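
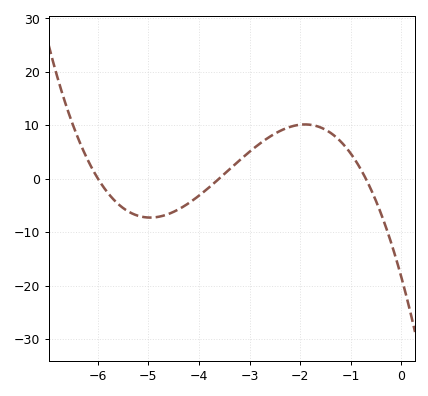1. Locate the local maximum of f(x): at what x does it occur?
-1.9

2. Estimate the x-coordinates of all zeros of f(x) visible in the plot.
-6, -3.6, -0.7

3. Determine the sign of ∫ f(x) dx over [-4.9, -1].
positive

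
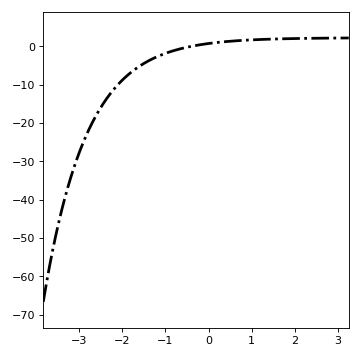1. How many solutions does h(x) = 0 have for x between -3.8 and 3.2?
1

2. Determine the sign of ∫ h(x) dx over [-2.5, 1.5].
negative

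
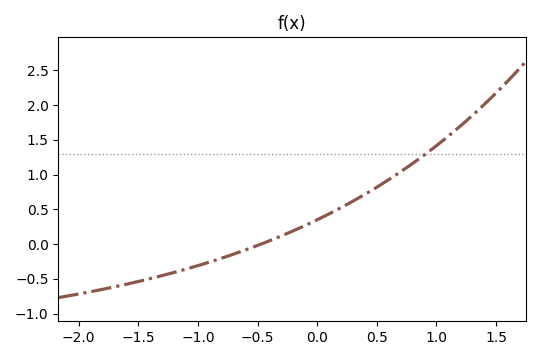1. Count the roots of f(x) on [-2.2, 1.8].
1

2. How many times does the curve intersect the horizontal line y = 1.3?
1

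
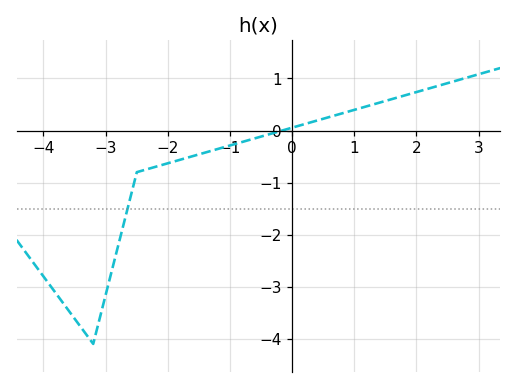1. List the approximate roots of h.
-0.2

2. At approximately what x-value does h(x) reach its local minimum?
-3.2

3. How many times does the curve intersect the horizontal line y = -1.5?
1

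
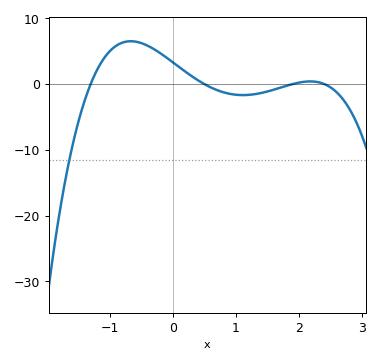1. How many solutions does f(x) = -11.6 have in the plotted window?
1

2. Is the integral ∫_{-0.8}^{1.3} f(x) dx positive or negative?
positive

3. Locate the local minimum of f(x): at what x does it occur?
1.1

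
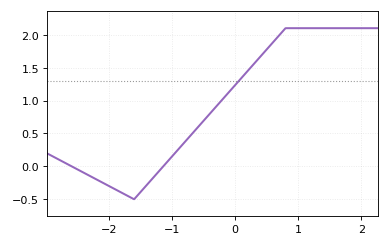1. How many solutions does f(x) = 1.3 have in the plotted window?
1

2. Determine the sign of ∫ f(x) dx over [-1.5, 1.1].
positive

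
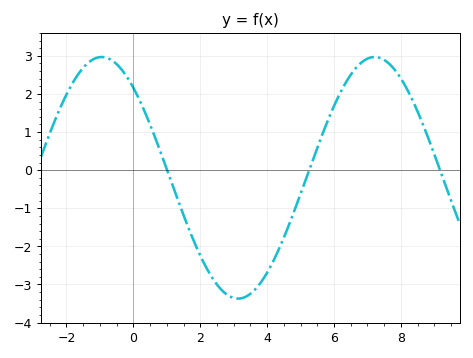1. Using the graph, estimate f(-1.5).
2.69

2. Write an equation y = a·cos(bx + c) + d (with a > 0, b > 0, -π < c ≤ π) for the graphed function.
y = 3.17cos(0.77x + 0.73) - 0.2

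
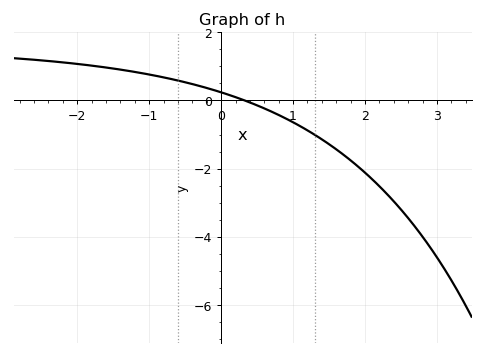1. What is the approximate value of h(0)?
0.24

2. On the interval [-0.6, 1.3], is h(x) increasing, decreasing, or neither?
decreasing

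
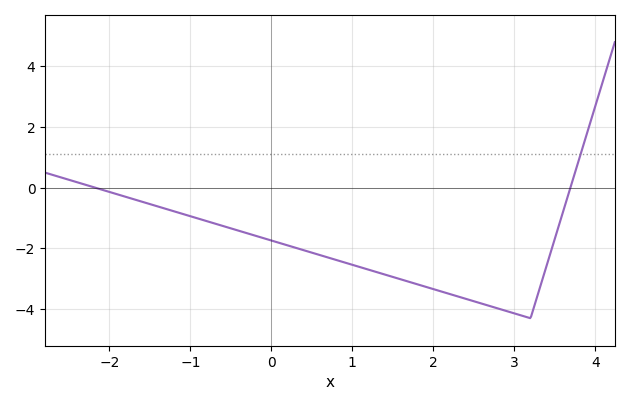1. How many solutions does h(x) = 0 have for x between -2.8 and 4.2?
2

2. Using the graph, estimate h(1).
-2.6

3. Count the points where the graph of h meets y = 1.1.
1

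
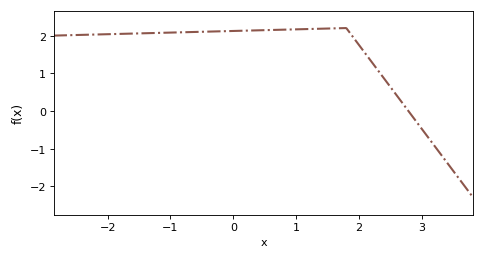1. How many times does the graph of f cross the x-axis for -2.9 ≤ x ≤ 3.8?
1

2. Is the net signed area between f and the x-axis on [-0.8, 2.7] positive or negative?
positive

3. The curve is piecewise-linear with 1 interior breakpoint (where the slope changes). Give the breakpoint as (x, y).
(1.8, 2.2)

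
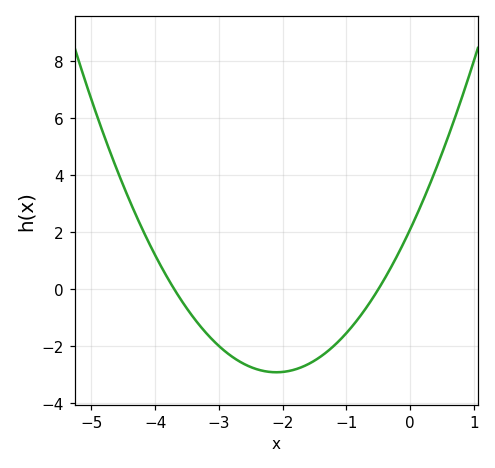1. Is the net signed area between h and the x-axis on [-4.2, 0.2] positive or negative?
negative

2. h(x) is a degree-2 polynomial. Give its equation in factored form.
y = 1.14(x + 3.7)(x + 0.5)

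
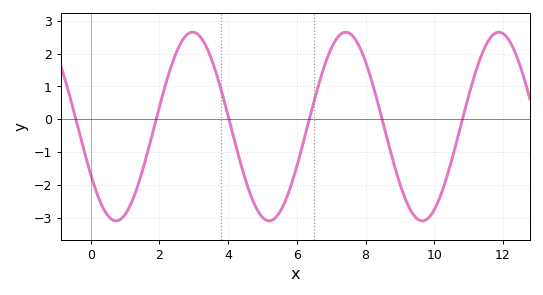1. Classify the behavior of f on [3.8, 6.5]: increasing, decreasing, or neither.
neither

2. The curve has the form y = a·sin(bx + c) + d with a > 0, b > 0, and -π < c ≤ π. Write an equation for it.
y = 2.87sin(1.41x - 2.61) - 0.22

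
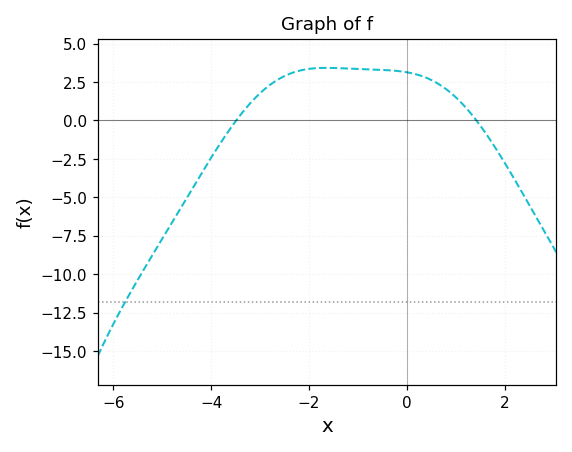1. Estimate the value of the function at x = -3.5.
-0.046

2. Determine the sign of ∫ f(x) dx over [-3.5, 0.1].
positive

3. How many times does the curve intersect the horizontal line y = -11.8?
1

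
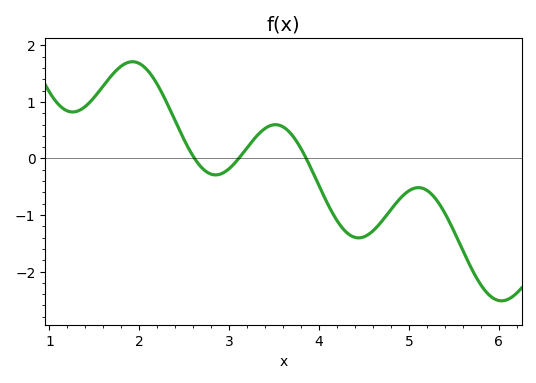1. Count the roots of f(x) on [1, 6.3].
3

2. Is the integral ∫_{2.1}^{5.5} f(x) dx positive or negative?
negative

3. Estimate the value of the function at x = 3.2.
0.2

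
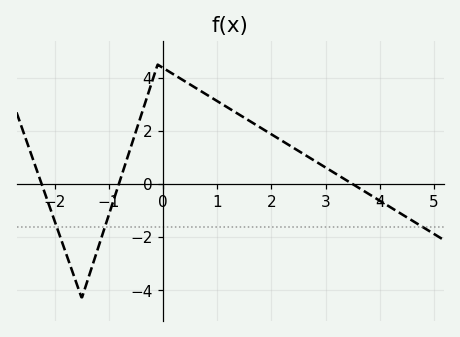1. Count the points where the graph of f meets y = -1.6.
3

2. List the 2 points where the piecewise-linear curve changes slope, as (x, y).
(-1.5, -4.3); (-0.1, 4.5)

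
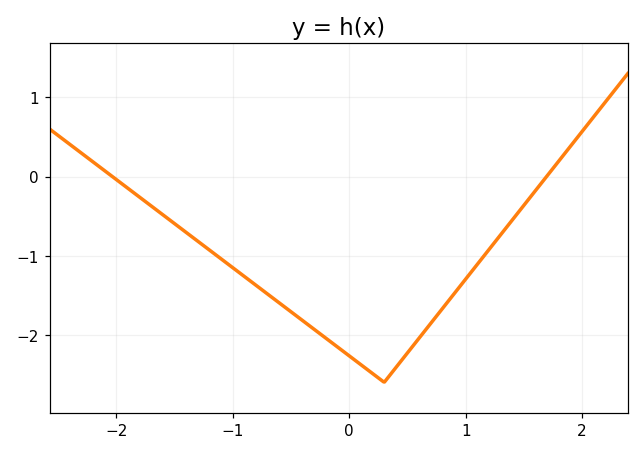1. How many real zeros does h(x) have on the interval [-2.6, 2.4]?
2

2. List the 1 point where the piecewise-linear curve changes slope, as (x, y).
(0.3, -2.6)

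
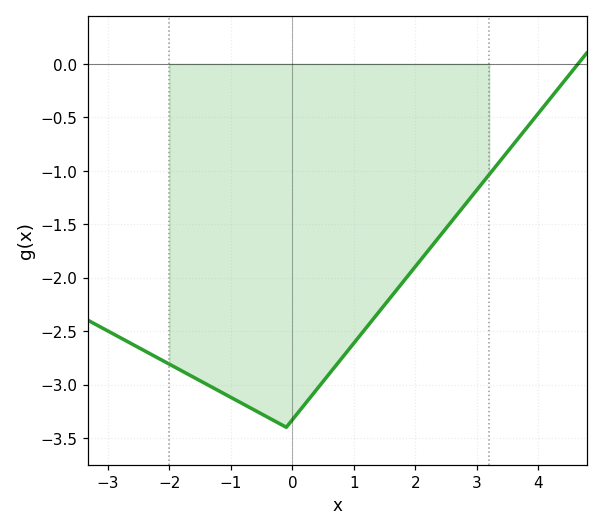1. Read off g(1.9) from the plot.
-1.95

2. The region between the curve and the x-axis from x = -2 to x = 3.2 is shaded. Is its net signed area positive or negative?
negative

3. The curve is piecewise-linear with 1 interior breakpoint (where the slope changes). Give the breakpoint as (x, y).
(-0.1, -3.4)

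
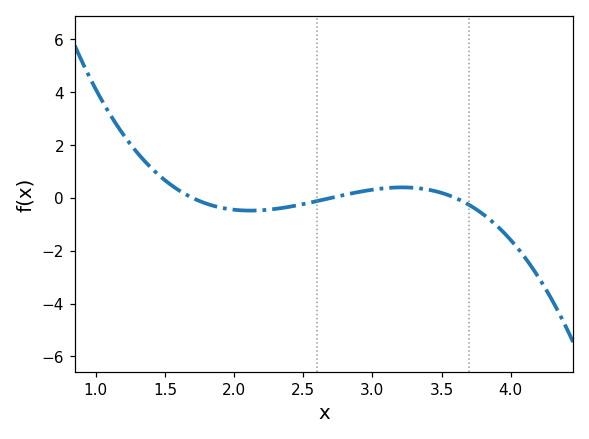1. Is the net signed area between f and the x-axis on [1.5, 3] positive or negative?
negative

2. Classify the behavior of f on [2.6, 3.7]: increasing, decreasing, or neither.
neither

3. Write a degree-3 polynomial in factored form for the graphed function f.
y = -1.33(x - 1.7)(x - 2.7)(x - 3.6)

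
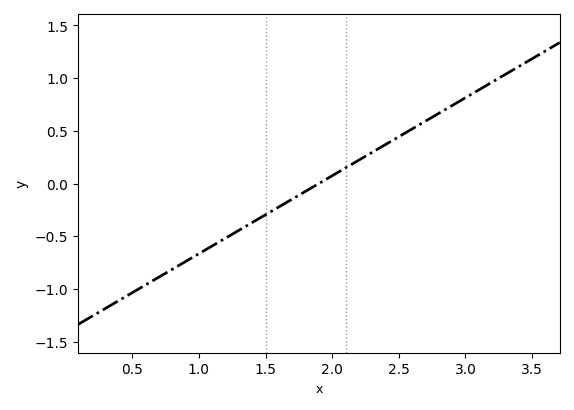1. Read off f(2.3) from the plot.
0.296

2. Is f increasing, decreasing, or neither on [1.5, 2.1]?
increasing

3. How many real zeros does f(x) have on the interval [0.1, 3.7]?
1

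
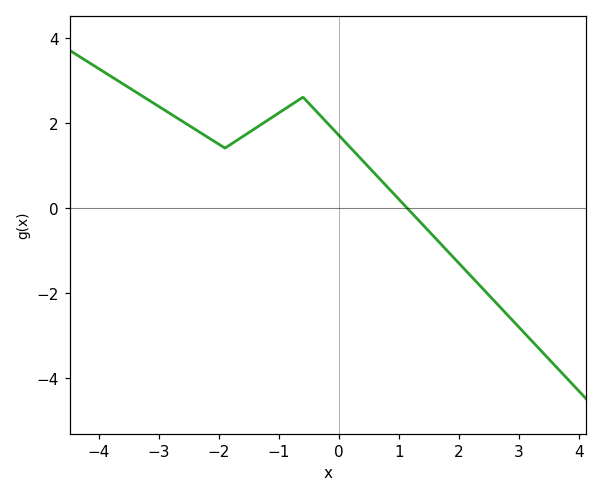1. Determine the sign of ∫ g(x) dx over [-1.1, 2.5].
positive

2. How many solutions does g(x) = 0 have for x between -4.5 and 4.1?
1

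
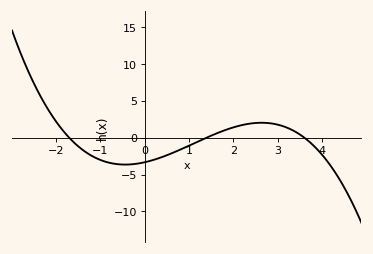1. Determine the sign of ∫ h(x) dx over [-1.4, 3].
negative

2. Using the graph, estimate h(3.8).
-1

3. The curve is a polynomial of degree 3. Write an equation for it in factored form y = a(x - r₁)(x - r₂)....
y = -0.39(x + 1.7)(x - 1.4)(x - 3.6)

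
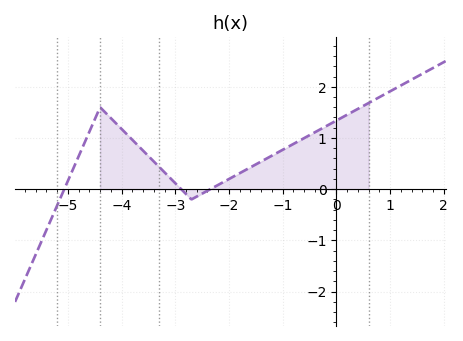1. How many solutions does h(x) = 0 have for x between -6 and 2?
3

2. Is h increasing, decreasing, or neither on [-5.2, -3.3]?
neither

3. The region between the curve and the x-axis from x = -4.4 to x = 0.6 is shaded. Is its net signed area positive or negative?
positive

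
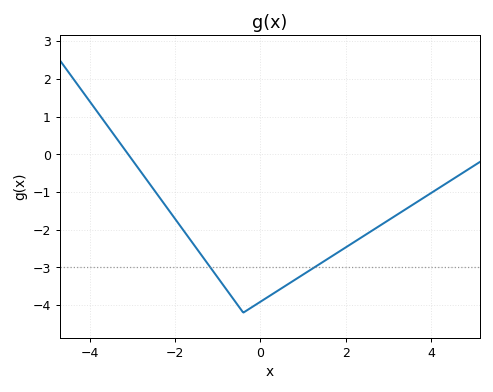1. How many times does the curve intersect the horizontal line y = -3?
2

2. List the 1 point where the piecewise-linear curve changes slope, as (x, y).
(-0.4, -4.2)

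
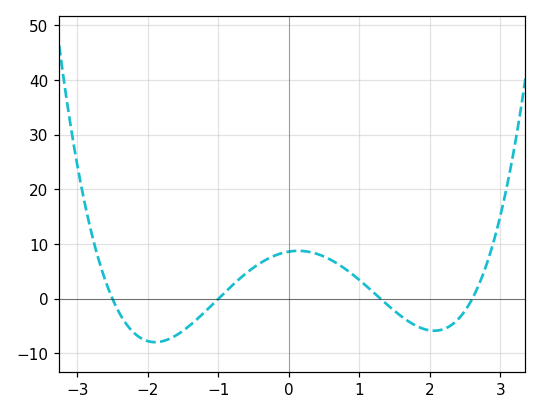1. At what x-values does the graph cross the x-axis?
-2.5, -1, 1.3, 2.6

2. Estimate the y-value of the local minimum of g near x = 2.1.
-5.84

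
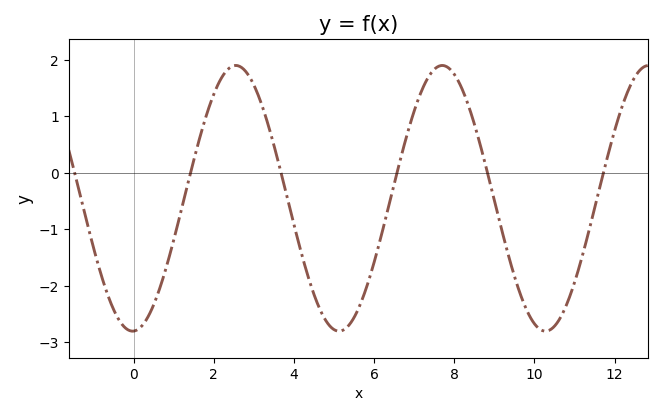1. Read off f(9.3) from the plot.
-1.3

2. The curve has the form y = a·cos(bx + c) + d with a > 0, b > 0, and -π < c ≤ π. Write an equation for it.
y = 2.35cos(1.2x - 3.1) - 0.45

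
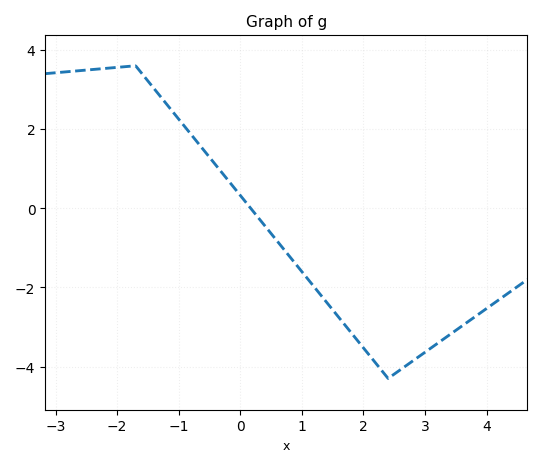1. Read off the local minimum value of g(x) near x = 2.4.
-4.3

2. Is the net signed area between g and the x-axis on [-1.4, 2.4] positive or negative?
negative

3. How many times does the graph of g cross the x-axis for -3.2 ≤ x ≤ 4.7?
1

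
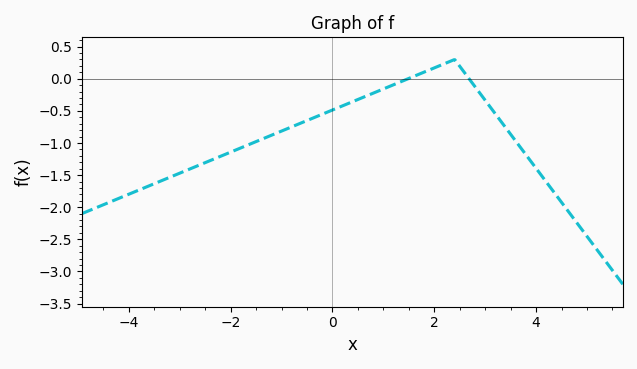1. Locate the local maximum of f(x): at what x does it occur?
2.4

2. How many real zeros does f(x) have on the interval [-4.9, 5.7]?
2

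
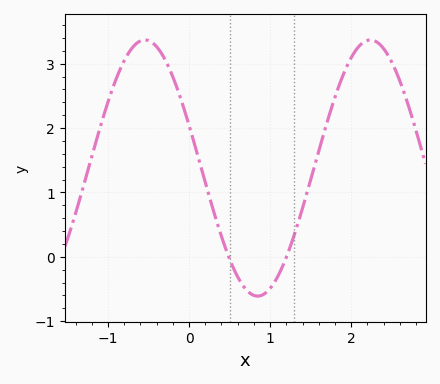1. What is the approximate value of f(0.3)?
0.722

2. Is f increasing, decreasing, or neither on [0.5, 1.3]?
neither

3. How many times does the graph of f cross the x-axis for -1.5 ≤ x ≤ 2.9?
2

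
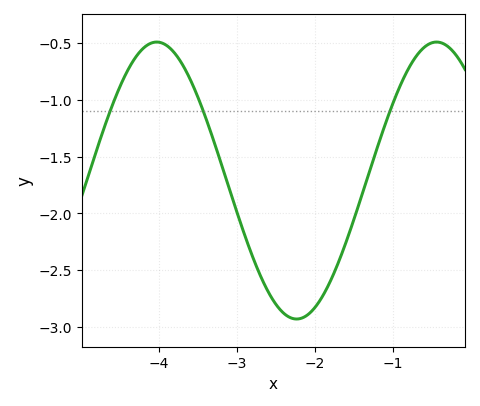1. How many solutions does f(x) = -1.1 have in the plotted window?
3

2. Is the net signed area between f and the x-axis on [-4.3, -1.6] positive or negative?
negative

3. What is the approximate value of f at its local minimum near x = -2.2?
-2.93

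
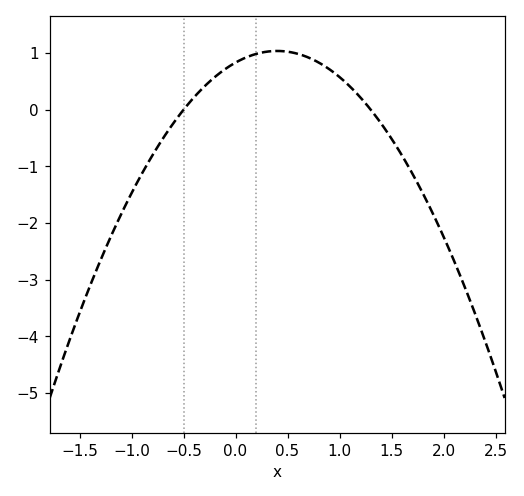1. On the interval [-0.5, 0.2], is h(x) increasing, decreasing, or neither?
increasing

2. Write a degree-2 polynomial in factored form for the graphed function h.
y = -1.28(x + 0.5)(x - 1.3)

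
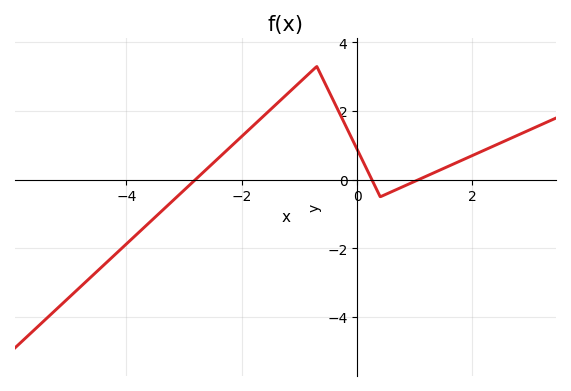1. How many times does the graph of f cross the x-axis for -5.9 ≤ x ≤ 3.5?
3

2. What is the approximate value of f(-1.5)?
2.05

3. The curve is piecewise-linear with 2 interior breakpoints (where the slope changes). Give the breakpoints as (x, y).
(-0.7, 3.3); (0.4, -0.5)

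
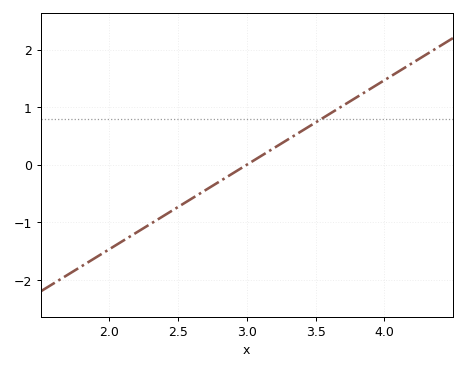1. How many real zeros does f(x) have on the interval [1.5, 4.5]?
1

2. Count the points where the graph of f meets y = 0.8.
1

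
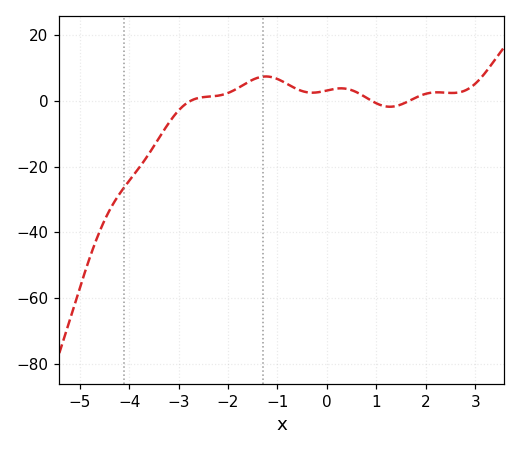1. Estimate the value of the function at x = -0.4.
2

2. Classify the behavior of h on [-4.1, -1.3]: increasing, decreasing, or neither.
increasing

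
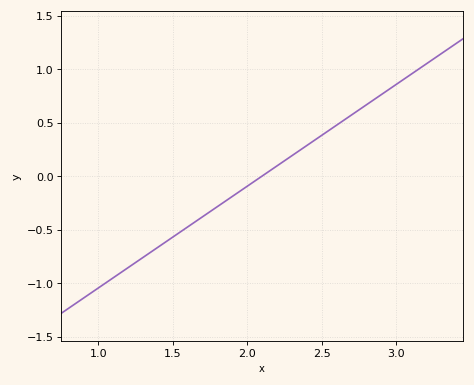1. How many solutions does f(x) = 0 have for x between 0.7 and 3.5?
1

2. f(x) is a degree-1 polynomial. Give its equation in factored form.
y = 0.95(x - 2.1)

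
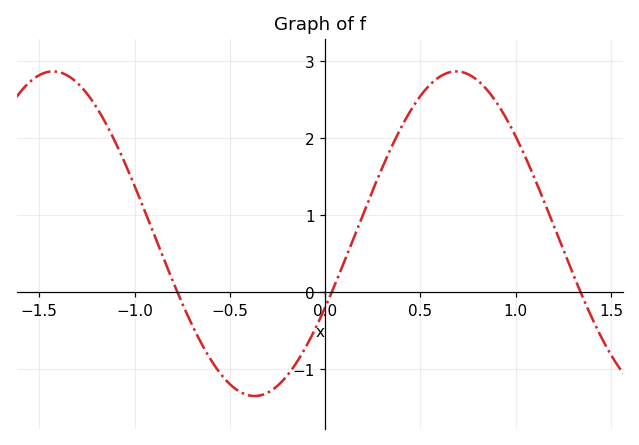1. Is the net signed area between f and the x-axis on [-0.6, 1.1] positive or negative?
positive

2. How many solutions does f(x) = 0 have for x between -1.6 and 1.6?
3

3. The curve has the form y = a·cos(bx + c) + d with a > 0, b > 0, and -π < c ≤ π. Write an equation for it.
y = 2.11cos(3x - 2) + 0.76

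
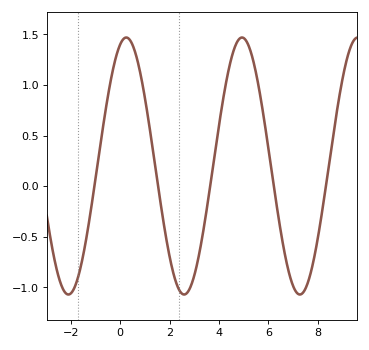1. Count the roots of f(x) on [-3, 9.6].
5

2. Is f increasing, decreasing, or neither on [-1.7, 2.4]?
neither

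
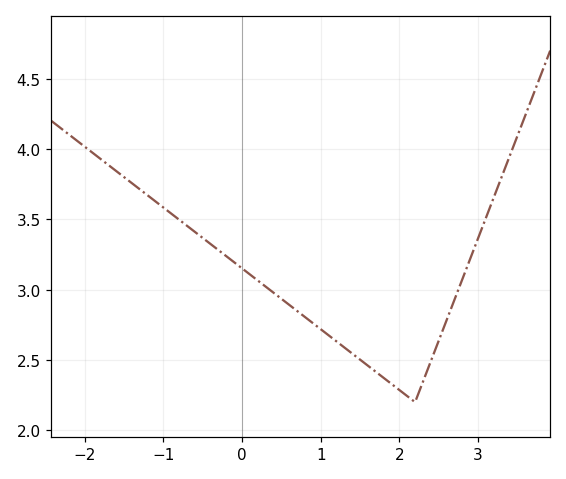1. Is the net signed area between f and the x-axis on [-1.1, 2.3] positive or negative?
positive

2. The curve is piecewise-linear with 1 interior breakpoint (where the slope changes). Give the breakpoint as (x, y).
(2.2, 2.2)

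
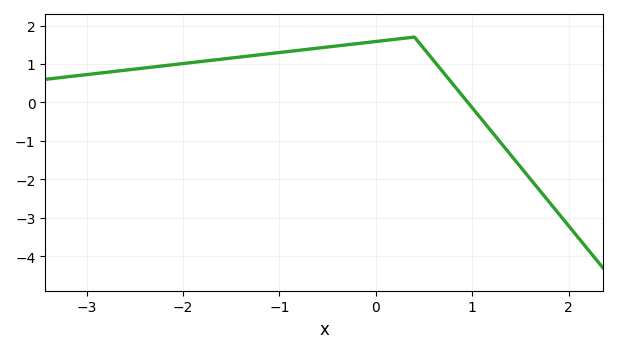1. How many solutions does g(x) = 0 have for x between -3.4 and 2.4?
1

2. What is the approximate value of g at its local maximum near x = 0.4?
1.7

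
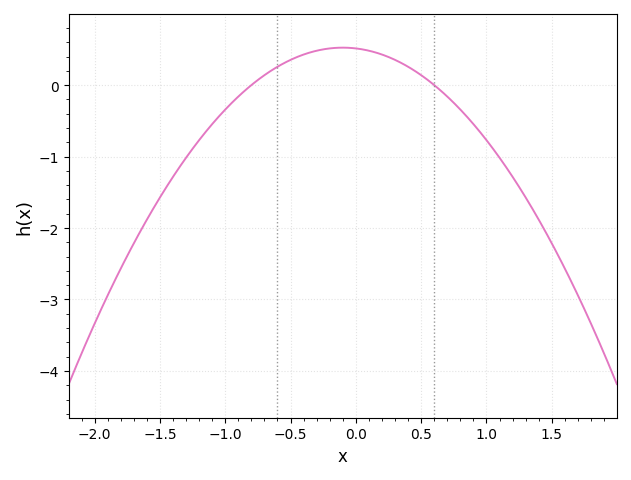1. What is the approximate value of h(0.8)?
-0.342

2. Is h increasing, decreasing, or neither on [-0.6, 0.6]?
neither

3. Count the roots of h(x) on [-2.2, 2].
2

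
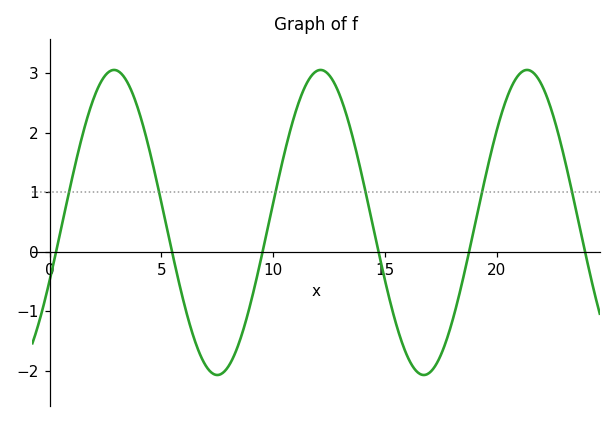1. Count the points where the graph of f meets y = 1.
6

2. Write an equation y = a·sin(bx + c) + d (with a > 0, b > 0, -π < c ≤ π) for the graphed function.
y = 2.56sin(0.68x - 0.39) + 0.49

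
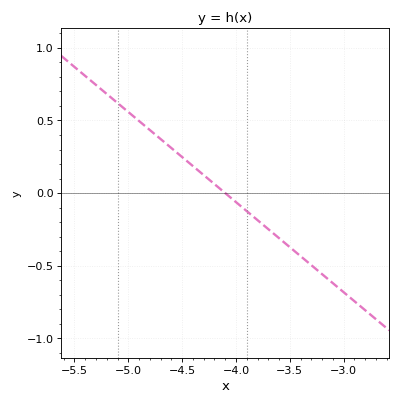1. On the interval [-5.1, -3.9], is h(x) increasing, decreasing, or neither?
decreasing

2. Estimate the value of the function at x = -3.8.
-0.2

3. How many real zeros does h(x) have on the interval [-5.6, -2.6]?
1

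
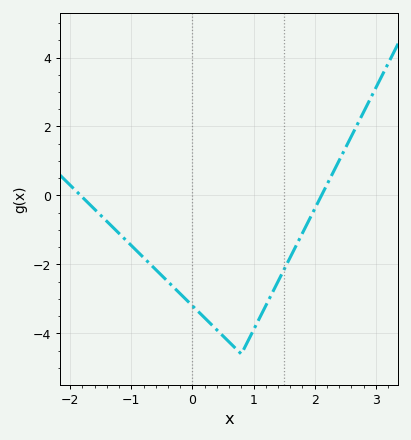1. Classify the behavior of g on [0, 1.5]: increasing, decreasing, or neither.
neither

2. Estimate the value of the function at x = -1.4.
-0.8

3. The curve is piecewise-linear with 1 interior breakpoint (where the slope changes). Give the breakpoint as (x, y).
(0.8, -4.6)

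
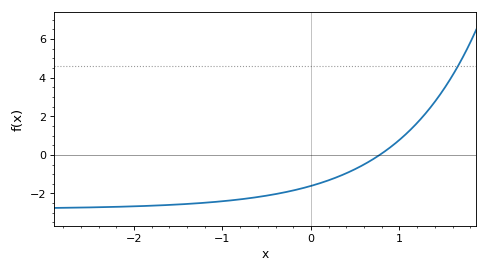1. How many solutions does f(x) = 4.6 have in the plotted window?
1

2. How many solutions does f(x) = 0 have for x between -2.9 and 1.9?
1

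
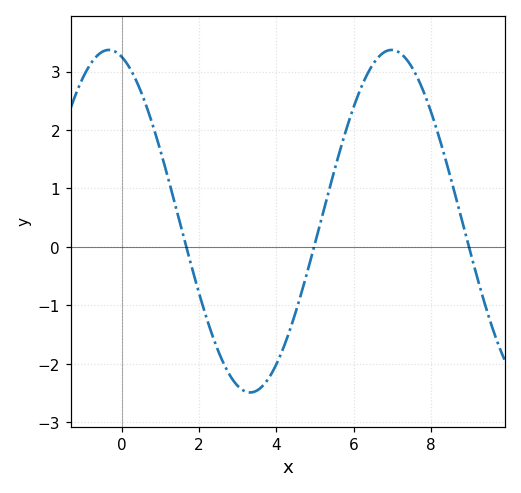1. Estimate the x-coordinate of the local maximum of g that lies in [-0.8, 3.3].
-0.324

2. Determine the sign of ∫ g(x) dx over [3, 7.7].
positive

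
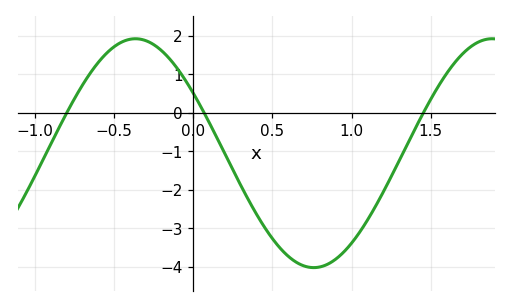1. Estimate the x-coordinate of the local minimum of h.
0.76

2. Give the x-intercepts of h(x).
-0.799, 0.068, 1.45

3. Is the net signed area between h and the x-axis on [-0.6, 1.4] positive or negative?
negative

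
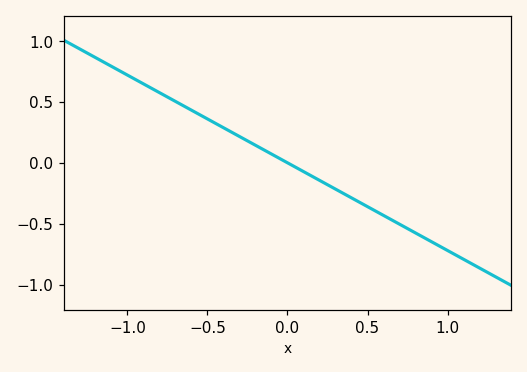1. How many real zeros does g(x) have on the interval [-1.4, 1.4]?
1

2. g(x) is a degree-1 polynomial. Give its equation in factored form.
y = -0.72(x - 0)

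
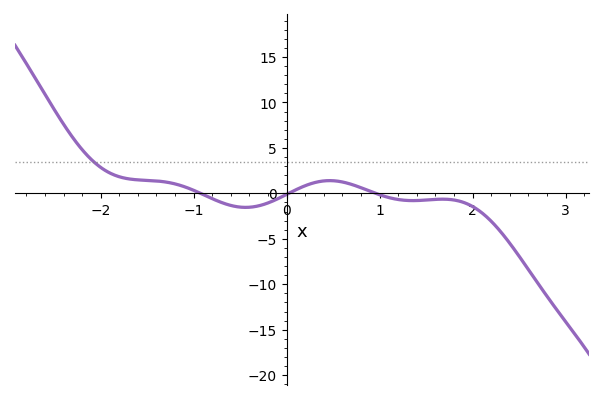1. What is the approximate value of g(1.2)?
-0.5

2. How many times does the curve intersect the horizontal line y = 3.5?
1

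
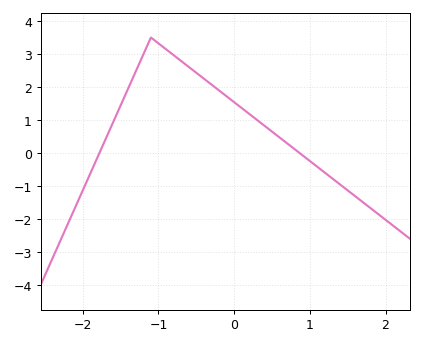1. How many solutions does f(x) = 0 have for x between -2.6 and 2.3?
2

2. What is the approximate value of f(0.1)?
1.4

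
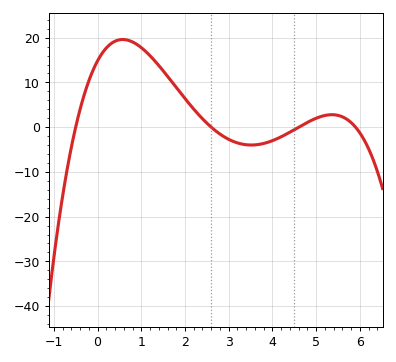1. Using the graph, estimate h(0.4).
19.2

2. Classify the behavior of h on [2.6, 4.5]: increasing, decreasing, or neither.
neither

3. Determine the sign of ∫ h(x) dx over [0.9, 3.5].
positive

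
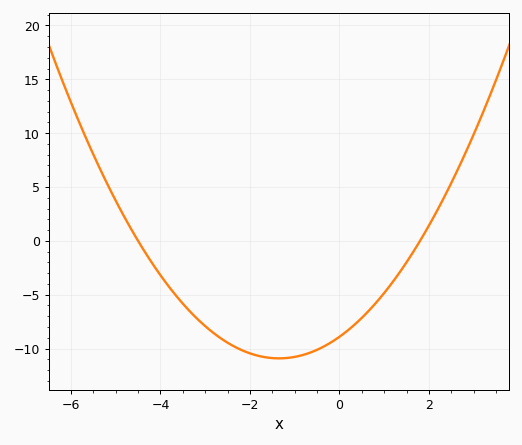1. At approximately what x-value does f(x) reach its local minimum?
-1.4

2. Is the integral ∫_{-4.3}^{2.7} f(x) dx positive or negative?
negative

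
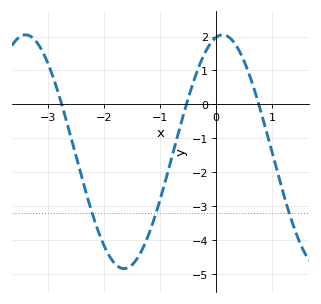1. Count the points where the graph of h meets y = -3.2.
3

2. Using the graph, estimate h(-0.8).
-1.63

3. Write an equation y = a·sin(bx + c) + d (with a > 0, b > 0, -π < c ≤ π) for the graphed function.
y = 3.44sin(1.79x + 1.36) - 1.39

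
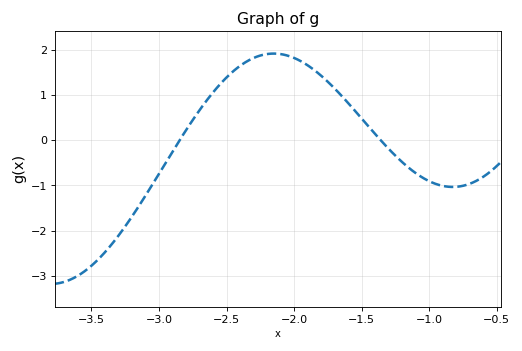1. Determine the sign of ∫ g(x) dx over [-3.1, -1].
positive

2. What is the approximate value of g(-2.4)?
1.64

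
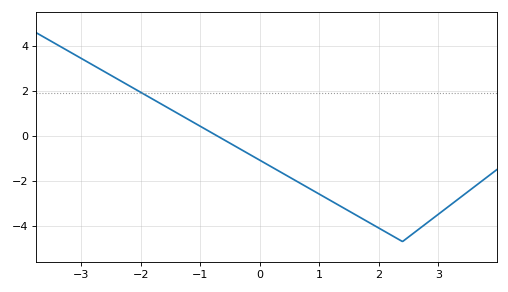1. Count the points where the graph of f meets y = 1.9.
1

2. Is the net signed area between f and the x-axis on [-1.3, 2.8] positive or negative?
negative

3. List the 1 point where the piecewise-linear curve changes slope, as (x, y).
(2.4, -4.7)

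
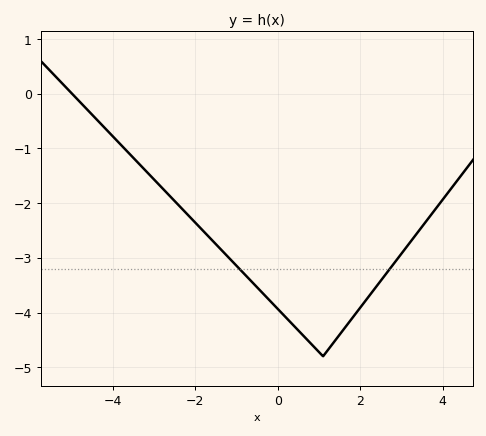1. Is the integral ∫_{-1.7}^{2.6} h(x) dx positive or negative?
negative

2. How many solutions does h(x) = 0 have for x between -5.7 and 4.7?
1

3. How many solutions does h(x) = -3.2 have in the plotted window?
2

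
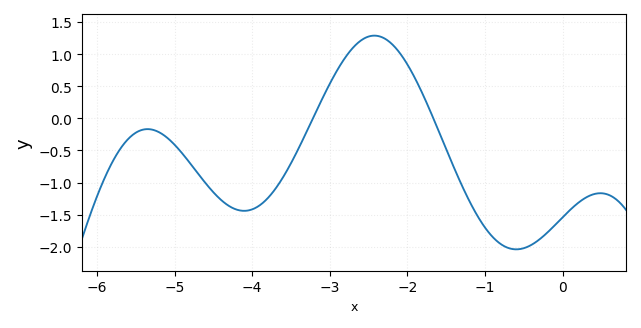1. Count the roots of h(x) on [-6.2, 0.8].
2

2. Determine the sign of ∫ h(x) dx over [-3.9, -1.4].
positive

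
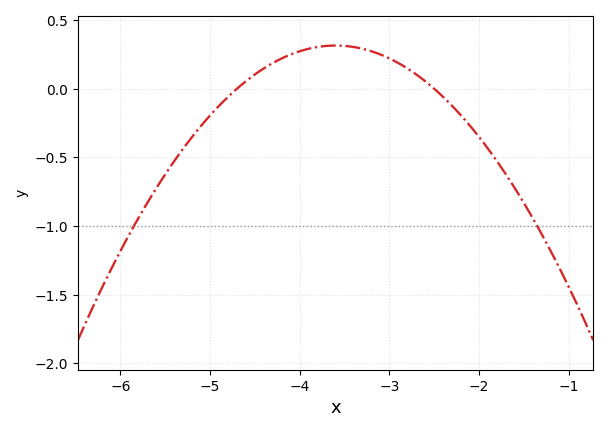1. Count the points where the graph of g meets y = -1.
2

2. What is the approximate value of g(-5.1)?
-0.25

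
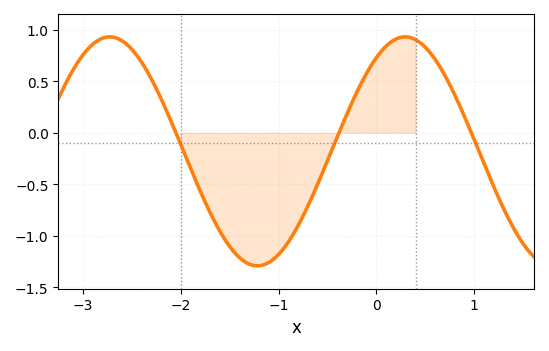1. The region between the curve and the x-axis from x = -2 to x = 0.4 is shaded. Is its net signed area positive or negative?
negative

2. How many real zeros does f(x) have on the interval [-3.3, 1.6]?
3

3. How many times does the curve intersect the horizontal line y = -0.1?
3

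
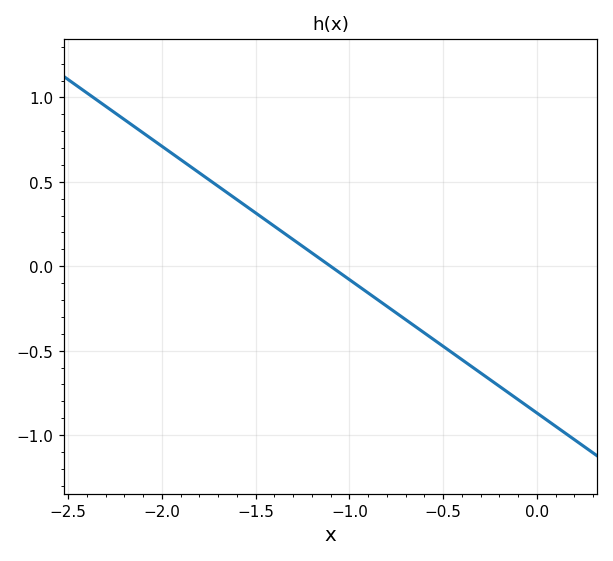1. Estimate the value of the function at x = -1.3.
0.15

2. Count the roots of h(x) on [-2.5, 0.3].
1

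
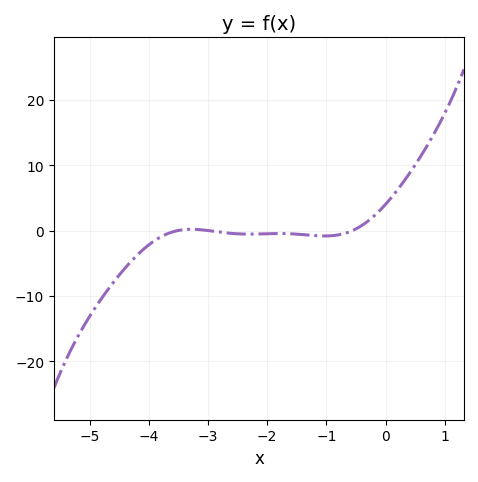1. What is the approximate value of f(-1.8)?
0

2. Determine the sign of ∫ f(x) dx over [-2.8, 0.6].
positive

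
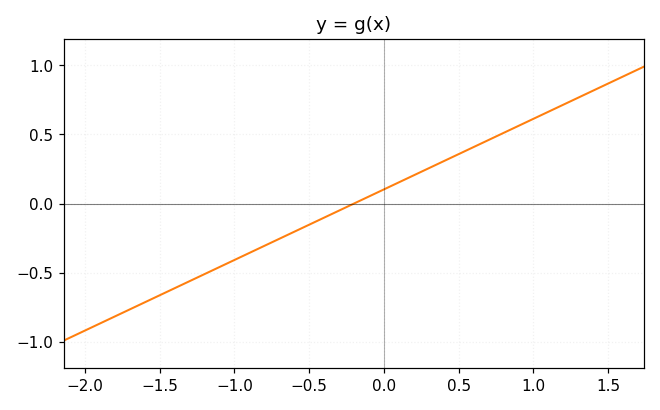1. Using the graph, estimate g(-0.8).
-0.306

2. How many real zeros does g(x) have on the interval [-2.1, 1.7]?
1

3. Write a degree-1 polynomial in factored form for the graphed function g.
y = 0.51(x + 0.2)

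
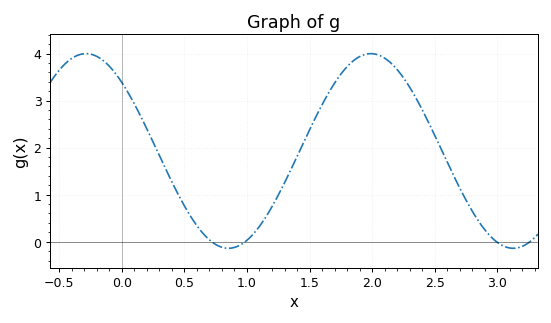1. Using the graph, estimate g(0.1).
2.9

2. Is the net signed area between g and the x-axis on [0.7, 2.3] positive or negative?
positive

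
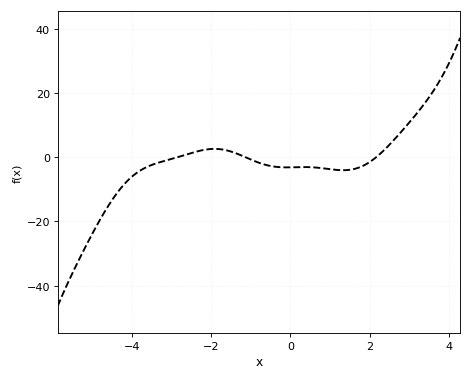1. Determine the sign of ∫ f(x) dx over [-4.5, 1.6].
negative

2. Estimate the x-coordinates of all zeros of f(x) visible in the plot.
-2.8, -1.2, 2.2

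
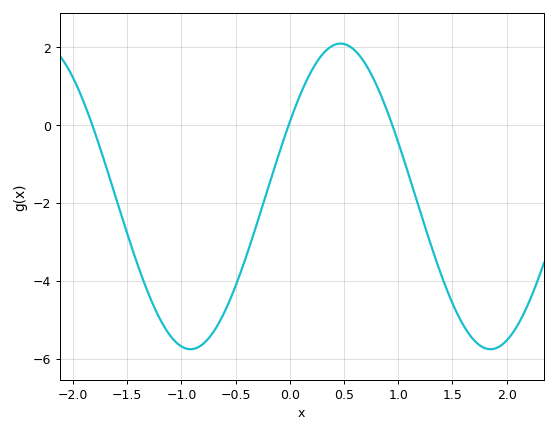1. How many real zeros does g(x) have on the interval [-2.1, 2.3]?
3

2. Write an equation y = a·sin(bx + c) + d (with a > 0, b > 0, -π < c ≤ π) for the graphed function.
y = 3.93sin(2.3x + 0.51) - 1.83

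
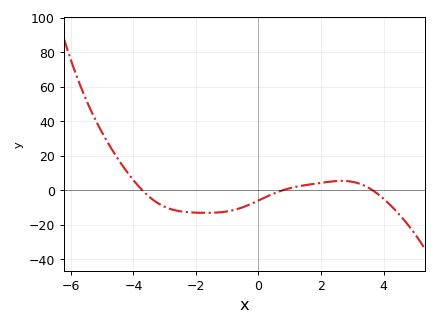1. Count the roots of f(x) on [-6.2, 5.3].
3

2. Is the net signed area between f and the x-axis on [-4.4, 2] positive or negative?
negative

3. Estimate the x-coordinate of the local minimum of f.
-1.6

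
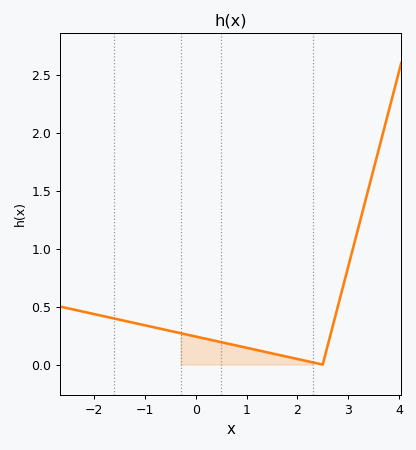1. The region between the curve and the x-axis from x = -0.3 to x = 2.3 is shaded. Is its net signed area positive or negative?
positive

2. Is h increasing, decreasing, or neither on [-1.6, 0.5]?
decreasing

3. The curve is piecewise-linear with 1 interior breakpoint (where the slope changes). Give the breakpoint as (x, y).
(2.5, 0)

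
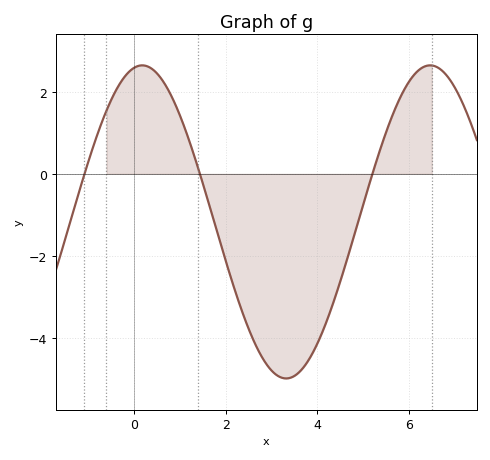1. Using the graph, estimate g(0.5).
2.45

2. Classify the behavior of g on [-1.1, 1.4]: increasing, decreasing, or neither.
neither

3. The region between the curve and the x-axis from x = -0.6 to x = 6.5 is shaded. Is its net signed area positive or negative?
negative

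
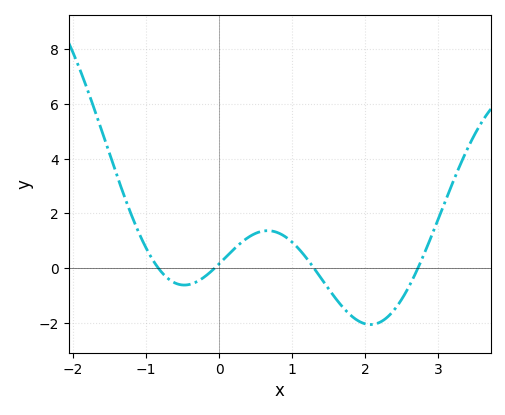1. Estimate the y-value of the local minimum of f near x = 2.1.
-2.06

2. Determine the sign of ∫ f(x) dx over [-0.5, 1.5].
positive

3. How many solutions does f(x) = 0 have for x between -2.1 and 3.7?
4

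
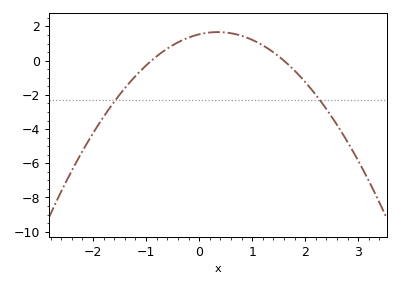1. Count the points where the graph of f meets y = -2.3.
2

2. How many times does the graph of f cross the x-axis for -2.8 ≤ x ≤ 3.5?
2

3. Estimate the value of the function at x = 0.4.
1.6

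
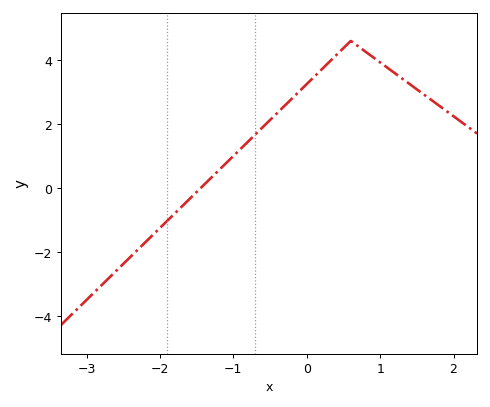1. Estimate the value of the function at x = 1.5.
3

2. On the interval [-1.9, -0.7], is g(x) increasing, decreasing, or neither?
increasing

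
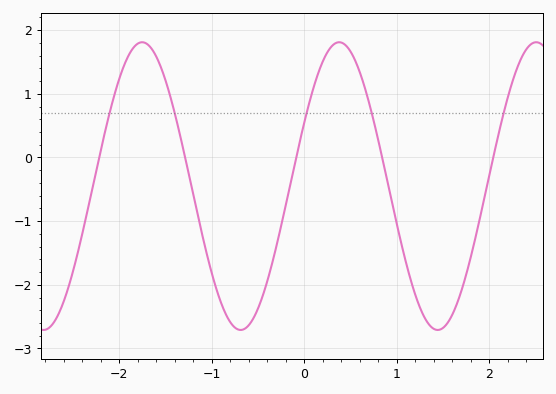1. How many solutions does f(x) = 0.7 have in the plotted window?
5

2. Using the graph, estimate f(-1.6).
1.6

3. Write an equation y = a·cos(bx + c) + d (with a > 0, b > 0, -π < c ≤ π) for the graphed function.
y = 2.26cos(3x - 1.1) - 0.45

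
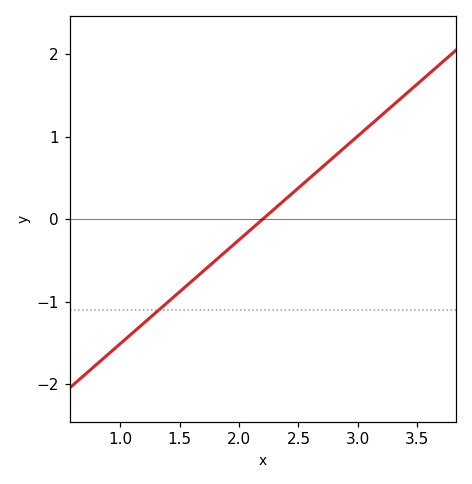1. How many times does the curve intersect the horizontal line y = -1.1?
1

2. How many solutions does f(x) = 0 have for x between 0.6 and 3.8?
1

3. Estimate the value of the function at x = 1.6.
-0.756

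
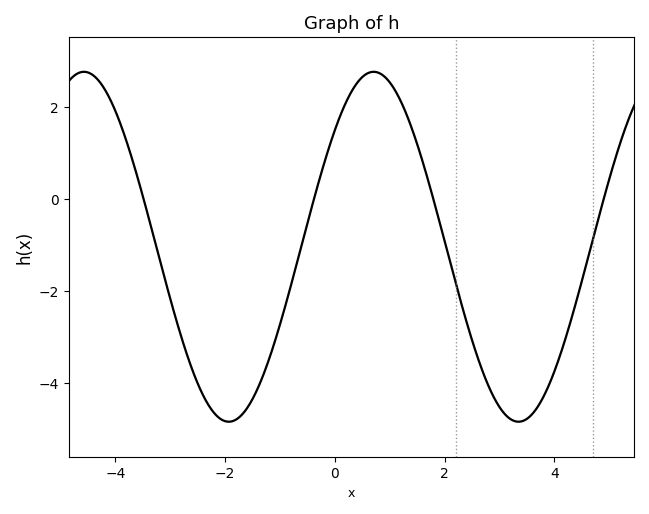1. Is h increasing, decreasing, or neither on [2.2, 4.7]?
neither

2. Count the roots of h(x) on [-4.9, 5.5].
4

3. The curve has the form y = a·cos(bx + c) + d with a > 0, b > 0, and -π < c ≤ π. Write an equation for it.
y = 3.81cos(1.19x - 0.84) - 1.04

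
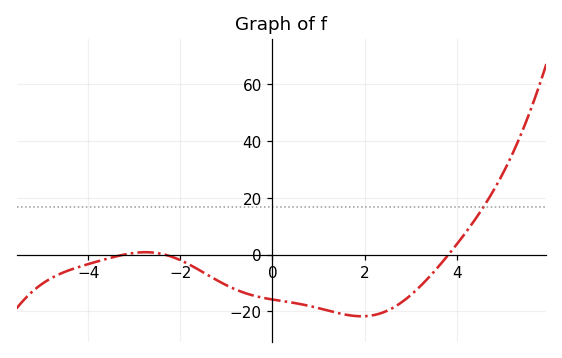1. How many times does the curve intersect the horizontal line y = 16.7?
1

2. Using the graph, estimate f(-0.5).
-14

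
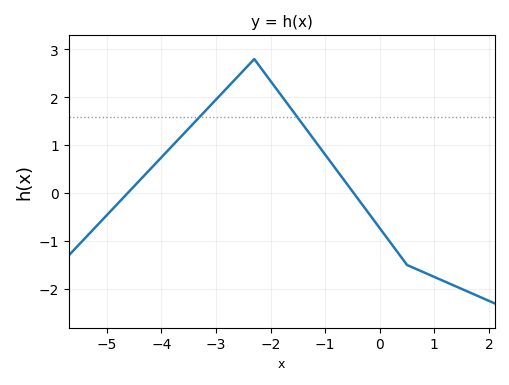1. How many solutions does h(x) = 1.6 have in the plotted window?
2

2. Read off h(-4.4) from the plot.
0.3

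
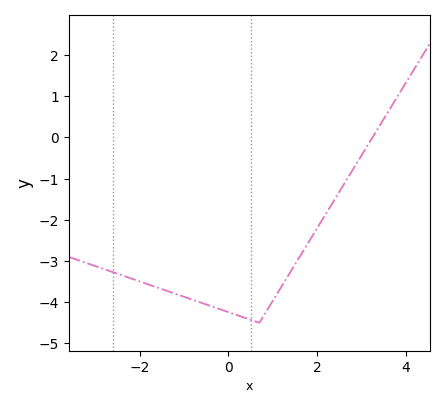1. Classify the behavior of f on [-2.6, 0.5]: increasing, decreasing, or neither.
decreasing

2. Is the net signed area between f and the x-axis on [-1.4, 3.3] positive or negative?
negative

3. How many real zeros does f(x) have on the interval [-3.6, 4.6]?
1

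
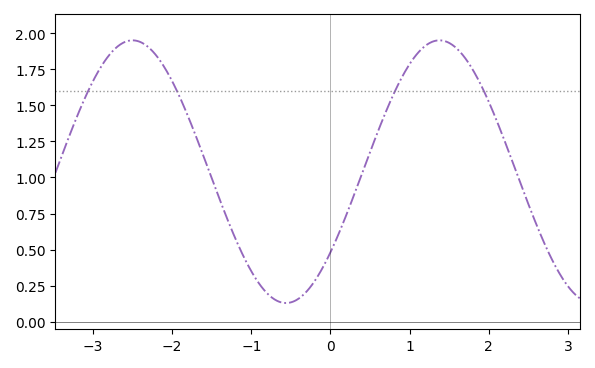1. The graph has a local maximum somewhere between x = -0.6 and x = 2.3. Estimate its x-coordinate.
1.4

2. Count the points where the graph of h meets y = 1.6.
4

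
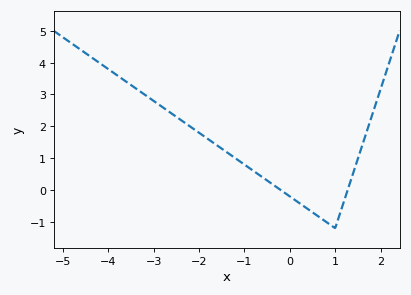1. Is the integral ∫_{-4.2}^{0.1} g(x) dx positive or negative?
positive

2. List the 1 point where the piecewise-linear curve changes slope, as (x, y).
(1, -1.2)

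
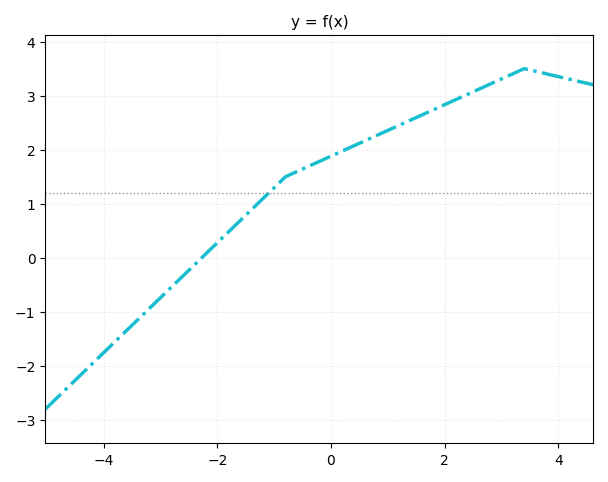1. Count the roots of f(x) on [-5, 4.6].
1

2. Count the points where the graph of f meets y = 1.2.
1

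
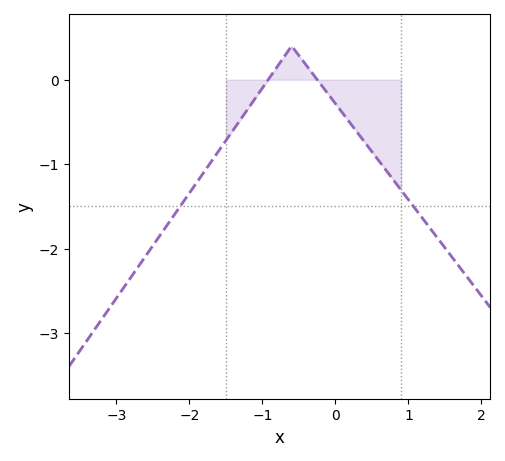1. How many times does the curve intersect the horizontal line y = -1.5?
2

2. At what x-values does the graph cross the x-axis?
-0.921, -0.249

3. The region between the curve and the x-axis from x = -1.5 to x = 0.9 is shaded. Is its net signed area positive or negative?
negative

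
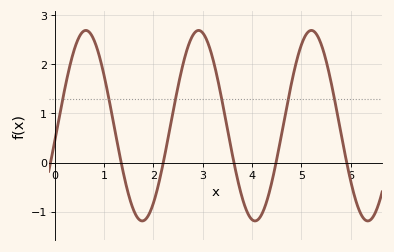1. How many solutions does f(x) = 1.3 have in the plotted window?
6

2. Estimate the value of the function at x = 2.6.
1.99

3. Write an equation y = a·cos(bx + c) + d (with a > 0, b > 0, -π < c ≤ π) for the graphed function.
y = 1.94cos(2.75x - 1.74) + 0.75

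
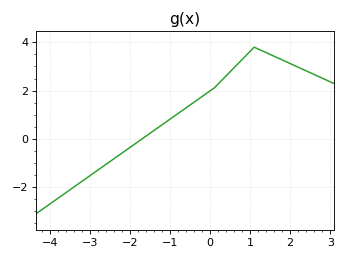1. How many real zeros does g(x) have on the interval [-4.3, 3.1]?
1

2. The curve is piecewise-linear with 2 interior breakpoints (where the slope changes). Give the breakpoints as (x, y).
(0.1, 2.1); (1.1, 3.8)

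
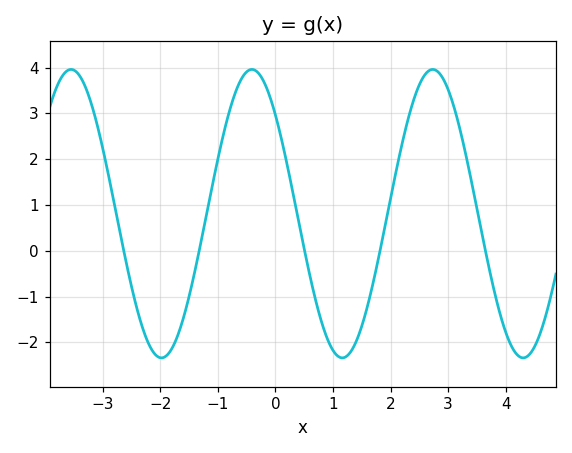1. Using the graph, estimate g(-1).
2.01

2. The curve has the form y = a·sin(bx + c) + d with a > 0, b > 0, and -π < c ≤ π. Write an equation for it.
y = 3.15sin(2x + 2.39) + 0.81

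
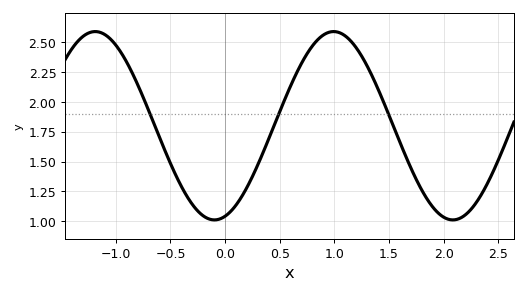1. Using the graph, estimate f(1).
2.59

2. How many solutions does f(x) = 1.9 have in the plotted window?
3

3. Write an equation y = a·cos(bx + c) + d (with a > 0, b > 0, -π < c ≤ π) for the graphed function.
y = 0.79cos(2.88x - 2.86) + 1.8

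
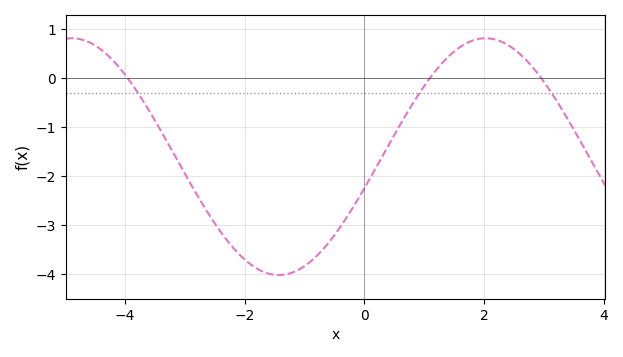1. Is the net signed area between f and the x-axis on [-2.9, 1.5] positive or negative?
negative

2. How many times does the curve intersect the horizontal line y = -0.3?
3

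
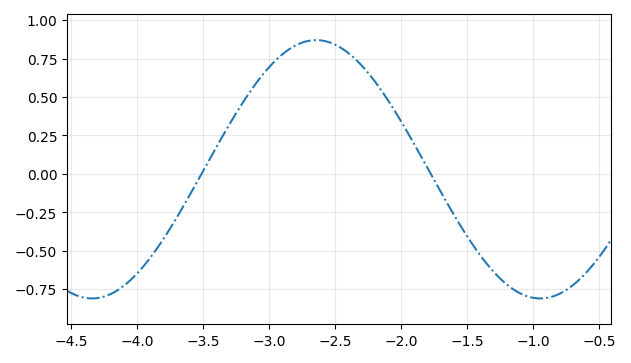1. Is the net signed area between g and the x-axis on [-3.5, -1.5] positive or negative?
positive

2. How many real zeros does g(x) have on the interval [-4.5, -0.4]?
2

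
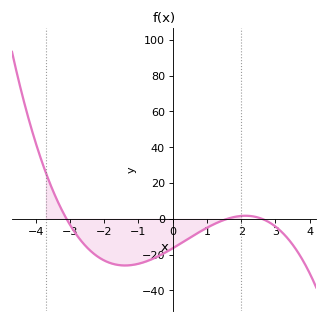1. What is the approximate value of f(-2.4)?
-18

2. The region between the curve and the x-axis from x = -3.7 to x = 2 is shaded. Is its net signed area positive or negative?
negative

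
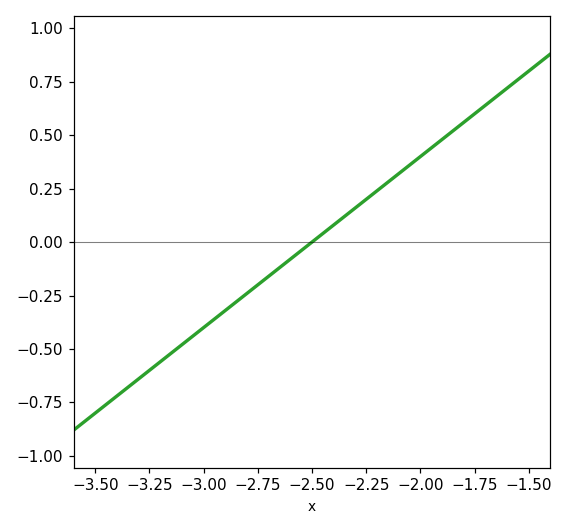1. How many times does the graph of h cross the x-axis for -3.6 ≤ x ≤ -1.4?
1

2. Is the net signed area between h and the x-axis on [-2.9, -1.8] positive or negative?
positive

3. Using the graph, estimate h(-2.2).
0.25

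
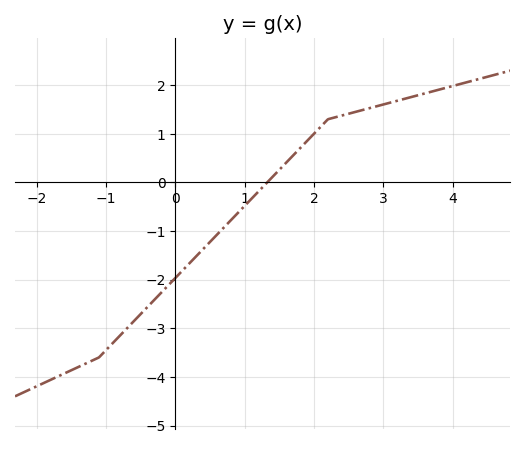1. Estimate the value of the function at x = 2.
1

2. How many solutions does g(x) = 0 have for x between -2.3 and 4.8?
1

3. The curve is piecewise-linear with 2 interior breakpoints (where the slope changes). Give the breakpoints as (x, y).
(-1.1, -3.6); (2.2, 1.3)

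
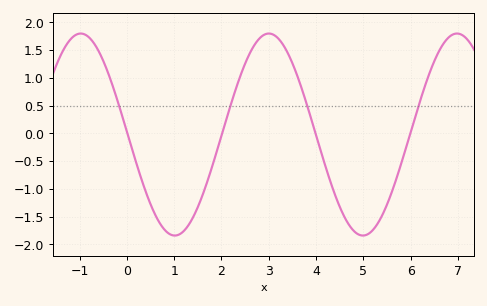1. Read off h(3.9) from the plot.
0.25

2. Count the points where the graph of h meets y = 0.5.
4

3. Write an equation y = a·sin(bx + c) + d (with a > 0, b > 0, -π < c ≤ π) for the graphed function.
y = 1.82sin(1.6x + 3.1) - 0.02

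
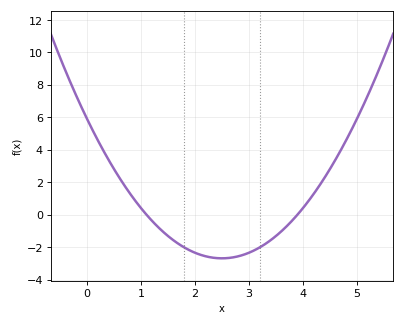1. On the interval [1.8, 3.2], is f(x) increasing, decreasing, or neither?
neither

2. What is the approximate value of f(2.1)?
-2.47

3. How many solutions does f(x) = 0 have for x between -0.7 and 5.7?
2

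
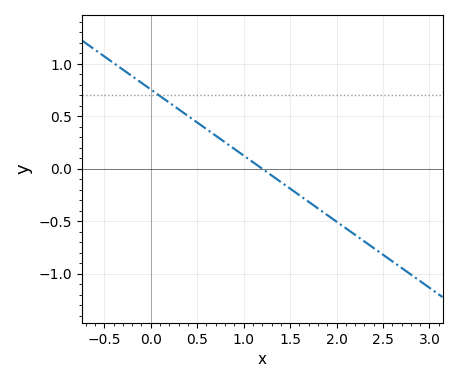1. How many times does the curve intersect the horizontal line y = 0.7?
1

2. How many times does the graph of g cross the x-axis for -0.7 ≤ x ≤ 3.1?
1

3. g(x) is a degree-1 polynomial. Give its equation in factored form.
y = -0.63(x - 1.2)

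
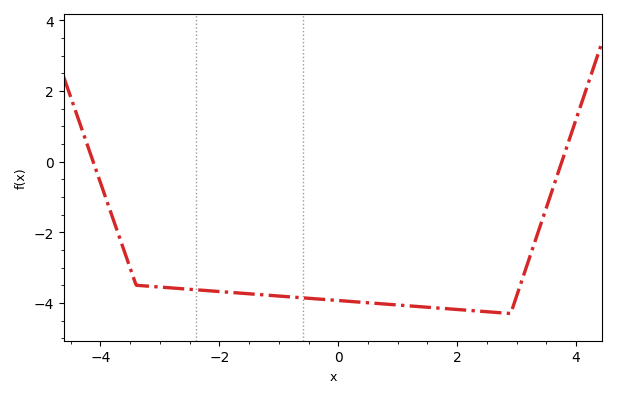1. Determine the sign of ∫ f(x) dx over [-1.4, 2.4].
negative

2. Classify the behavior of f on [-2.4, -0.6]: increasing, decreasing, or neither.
decreasing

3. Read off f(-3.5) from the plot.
-3.02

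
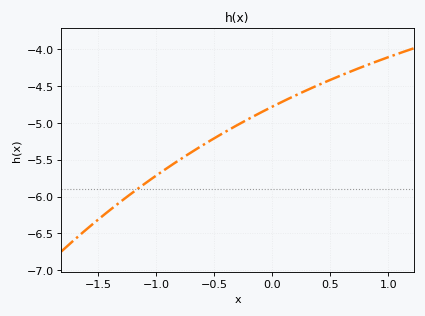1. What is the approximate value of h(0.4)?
-4.48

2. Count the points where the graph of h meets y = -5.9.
1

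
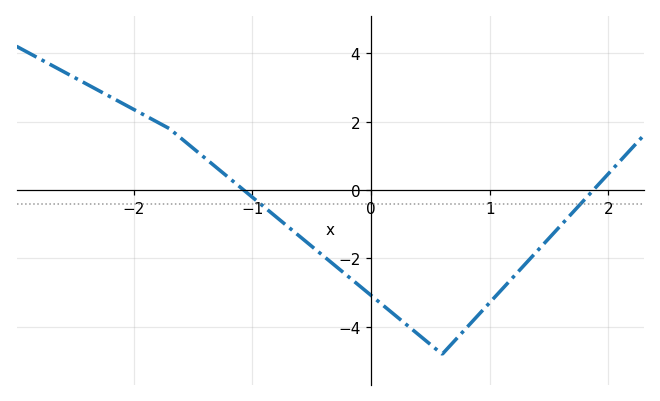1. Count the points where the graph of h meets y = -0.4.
2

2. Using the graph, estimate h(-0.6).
-1.36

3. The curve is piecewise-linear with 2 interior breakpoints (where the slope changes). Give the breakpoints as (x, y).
(-1.7, 1.8); (0.6, -4.8)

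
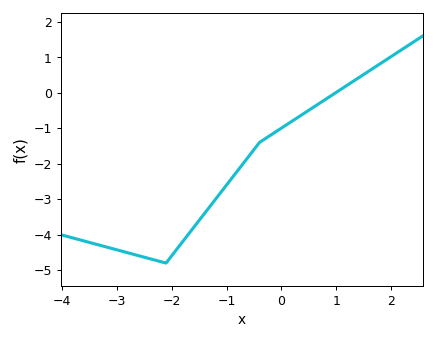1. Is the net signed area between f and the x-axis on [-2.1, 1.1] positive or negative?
negative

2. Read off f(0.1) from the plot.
-0.895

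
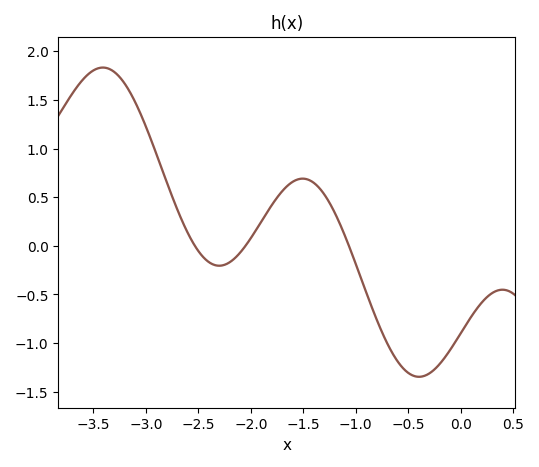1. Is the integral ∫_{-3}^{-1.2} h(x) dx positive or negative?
positive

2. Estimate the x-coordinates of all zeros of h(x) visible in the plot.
-2.5, -2.1, -1.1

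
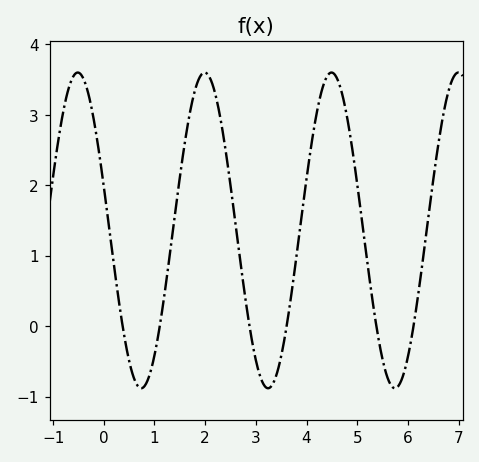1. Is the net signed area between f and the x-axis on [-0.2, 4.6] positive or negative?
positive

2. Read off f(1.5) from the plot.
2.1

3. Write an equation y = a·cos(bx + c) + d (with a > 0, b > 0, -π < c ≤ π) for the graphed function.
y = 2.24cos(2.5x + 1.3) + 1.36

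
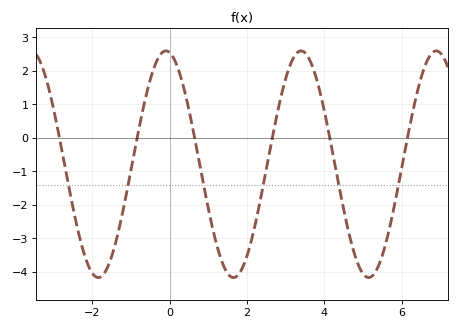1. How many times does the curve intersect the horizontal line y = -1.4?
6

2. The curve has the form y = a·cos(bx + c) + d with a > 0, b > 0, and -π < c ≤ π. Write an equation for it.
y = 3.39cos(1.8x + 0.17) - 0.79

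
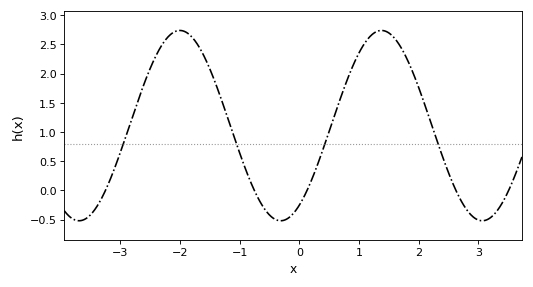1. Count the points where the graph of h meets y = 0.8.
4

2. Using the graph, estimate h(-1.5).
2.08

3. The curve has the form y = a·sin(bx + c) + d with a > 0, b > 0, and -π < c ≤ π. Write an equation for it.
y = 1.63sin(1.86x - 0.992) + 1.11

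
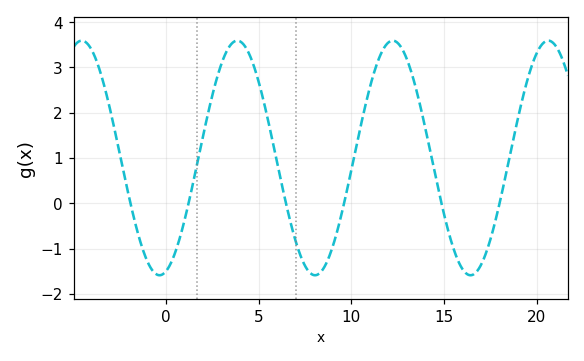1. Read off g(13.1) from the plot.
3.06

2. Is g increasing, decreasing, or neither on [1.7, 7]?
neither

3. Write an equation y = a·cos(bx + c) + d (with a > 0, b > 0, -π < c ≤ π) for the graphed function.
y = 2.59cos(0.75x - 2.89) + 1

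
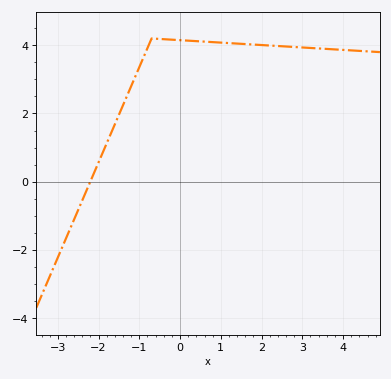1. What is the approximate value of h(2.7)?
3.96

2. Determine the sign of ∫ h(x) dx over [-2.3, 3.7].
positive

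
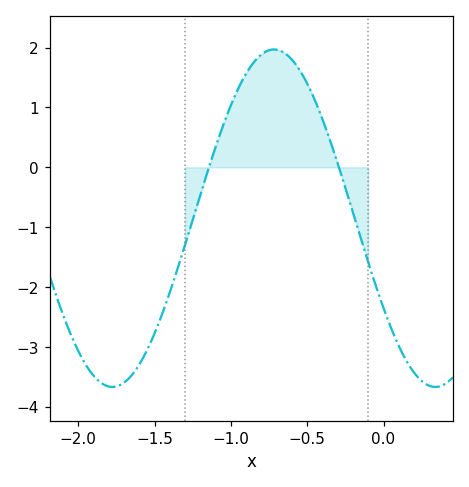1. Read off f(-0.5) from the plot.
1.4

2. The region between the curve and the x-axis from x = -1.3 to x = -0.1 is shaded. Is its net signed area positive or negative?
positive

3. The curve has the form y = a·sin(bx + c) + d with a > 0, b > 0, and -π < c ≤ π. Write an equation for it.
y = 2.82sin(3x - 2.6) - 0.85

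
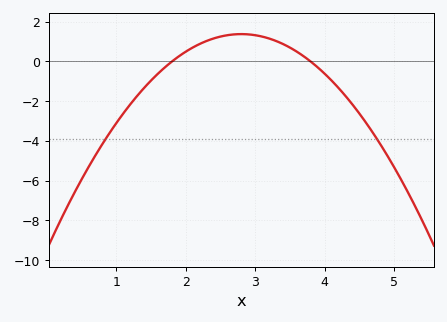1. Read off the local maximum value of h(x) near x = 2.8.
1.38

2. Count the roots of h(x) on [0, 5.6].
2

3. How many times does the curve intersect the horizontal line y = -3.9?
2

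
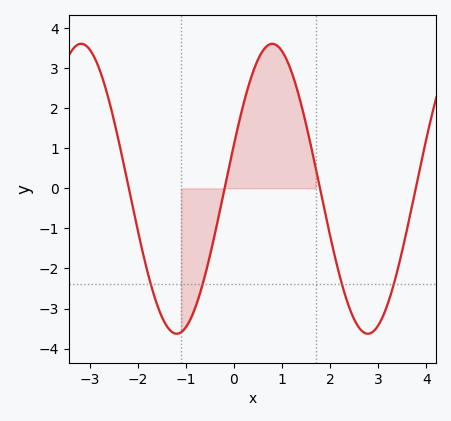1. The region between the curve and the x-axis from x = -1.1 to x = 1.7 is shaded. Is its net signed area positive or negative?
positive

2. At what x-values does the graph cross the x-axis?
-2.2, -0.2, 1.8, 3.8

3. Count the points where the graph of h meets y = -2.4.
4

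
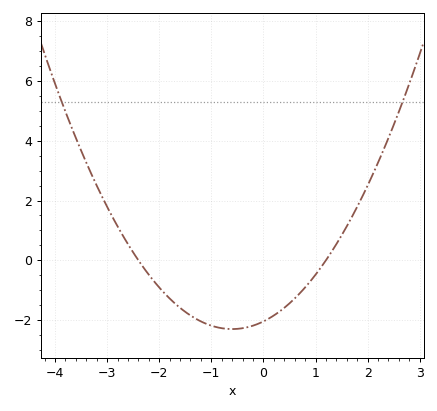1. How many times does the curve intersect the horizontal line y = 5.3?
2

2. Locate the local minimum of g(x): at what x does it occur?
-0.6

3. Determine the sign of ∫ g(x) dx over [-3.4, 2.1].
negative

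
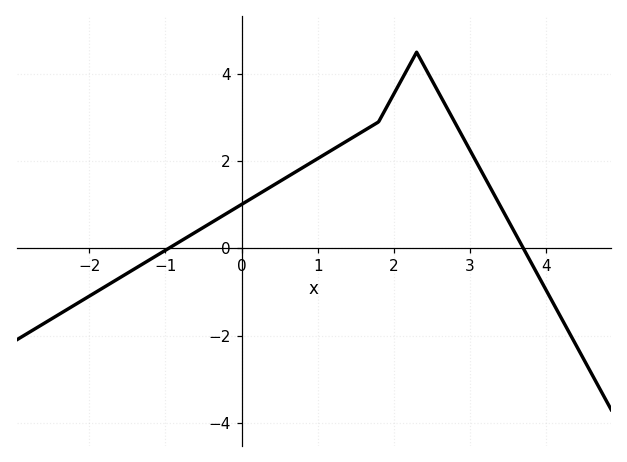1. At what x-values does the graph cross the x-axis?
-1, 3.8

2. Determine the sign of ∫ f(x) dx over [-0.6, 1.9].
positive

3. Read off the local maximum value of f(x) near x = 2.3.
4.4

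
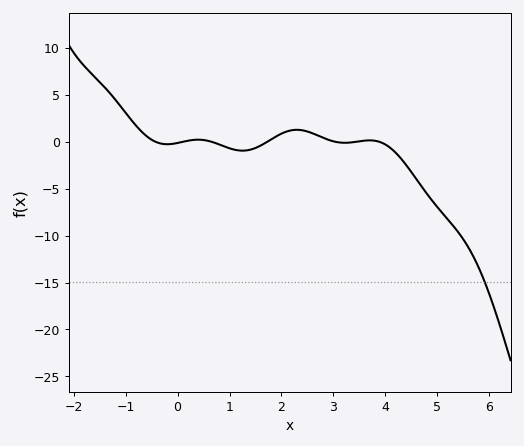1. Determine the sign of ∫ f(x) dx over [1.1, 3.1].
positive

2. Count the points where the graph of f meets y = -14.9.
1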